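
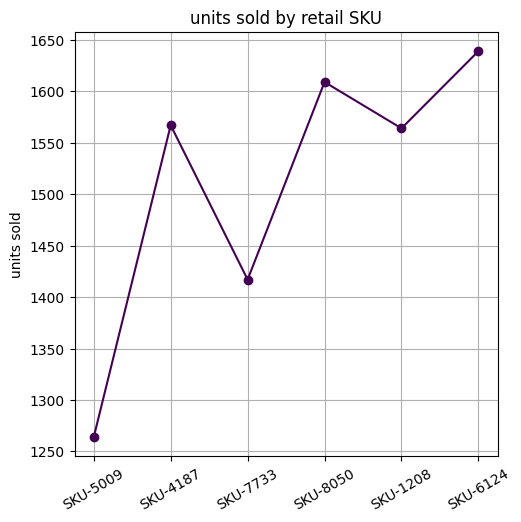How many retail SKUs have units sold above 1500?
Above 1500: SKU-4187, SKU-8050, SKU-1208, SKU-6124.

4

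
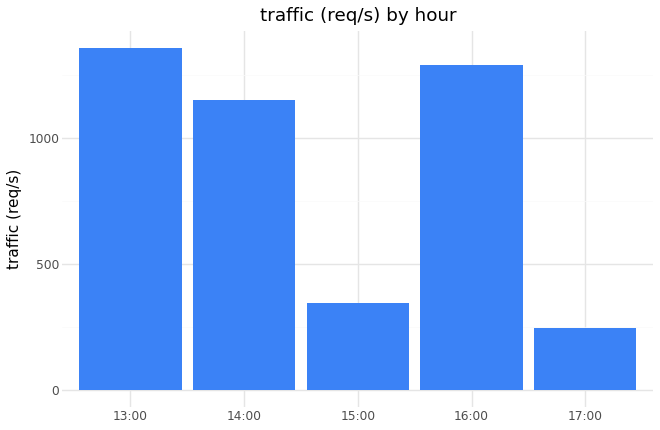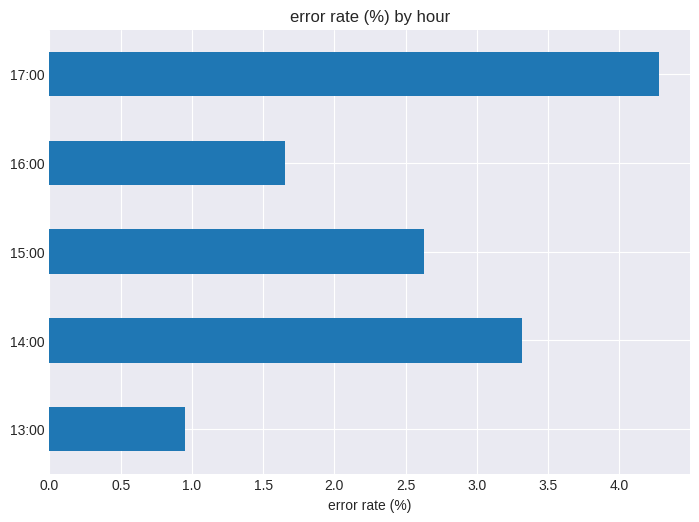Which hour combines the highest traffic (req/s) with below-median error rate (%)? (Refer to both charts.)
Chart 2 median error rate (%) ≈ 2.5; below-median hours: 13:00, 16:00. Among those, 13:00 has the highest traffic (req/s) (≈ 1400).

13:00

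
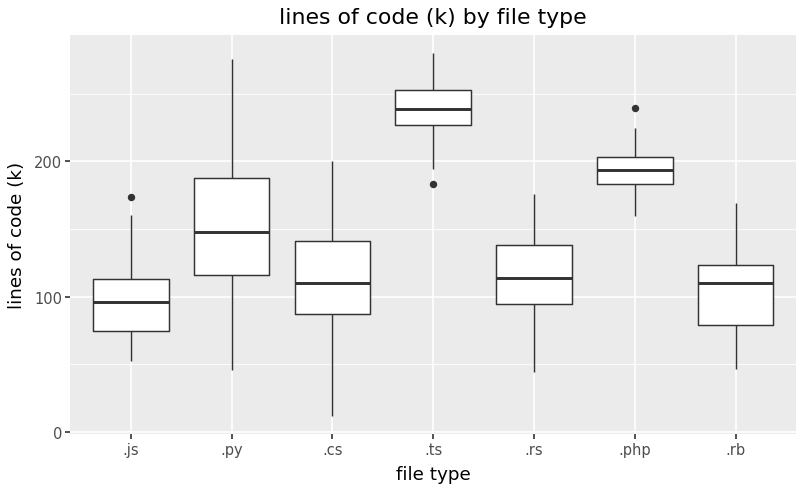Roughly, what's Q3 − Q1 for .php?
Q3 ≈ 200, Q1 ≈ 180; IQR ≈ 20.

≈ 20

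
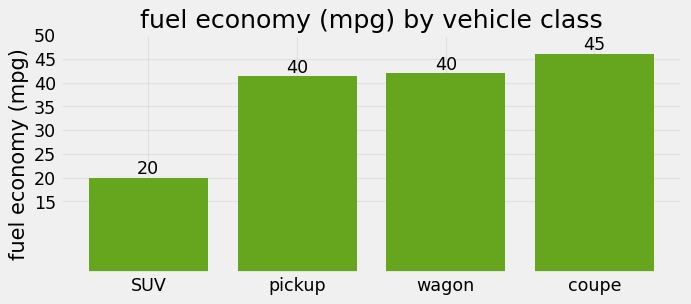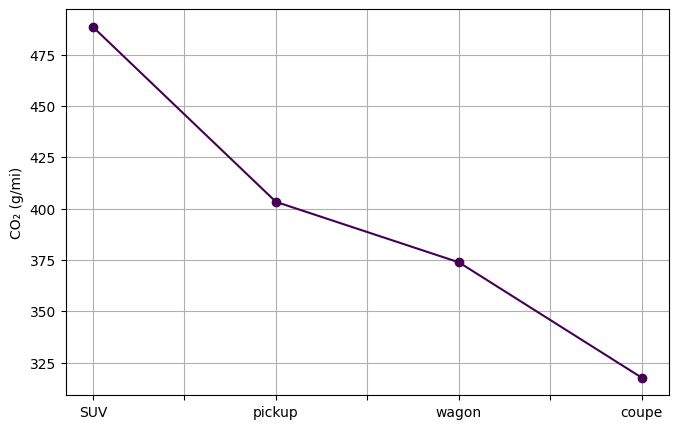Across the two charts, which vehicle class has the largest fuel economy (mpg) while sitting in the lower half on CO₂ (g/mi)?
coupe

Chart 2 median CO₂ (g/mi) ≈ 400; below-median vehicle classes: wagon, coupe. Among those, coupe has the highest fuel economy (mpg) (≈ 45).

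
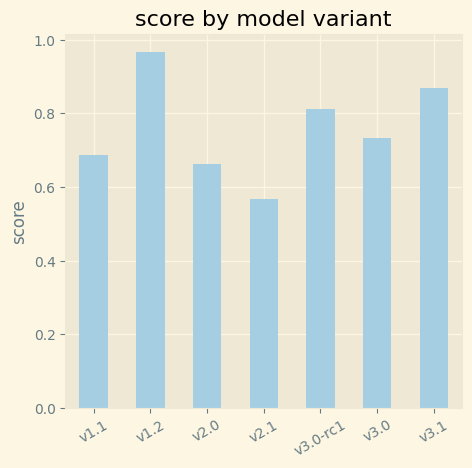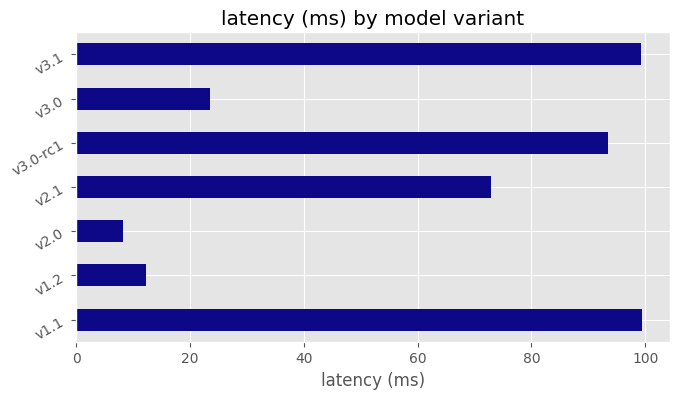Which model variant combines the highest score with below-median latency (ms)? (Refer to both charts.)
v1.2

Chart 2 median latency (ms) ≈ 70; below-median model variants: v1.2, v2.0, v3.0. Among those, v1.2 has the highest score (≈ 1).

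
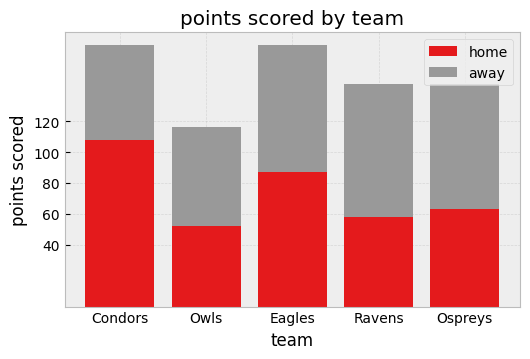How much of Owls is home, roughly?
home top ≈ 60, bottom ≈ 0; segment ≈ 60.

≈ 60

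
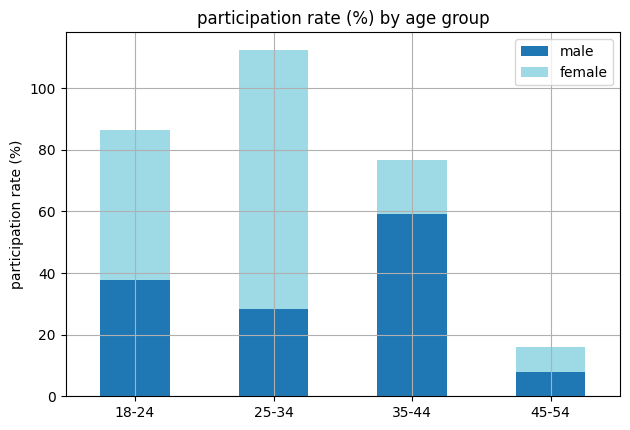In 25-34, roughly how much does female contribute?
≈ 80

female top ≈ 110, bottom ≈ 30; segment ≈ 80.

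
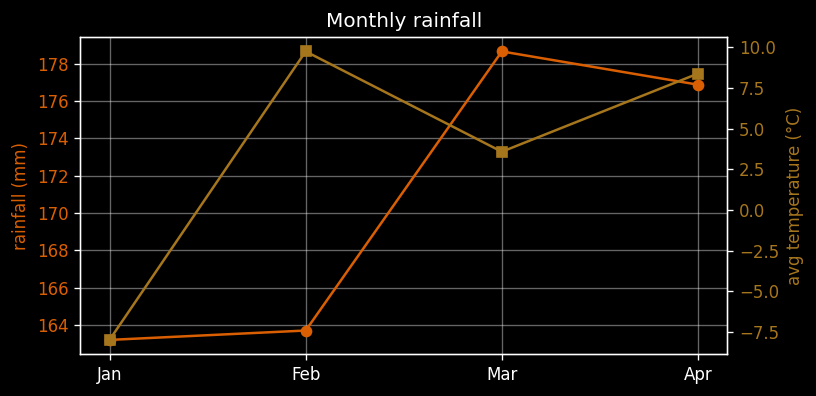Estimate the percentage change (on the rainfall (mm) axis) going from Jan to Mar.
≈ +8.5%

Jan ≈ 164, Mar ≈ 178; (178 − 164) / 164 ≈ +8.5%.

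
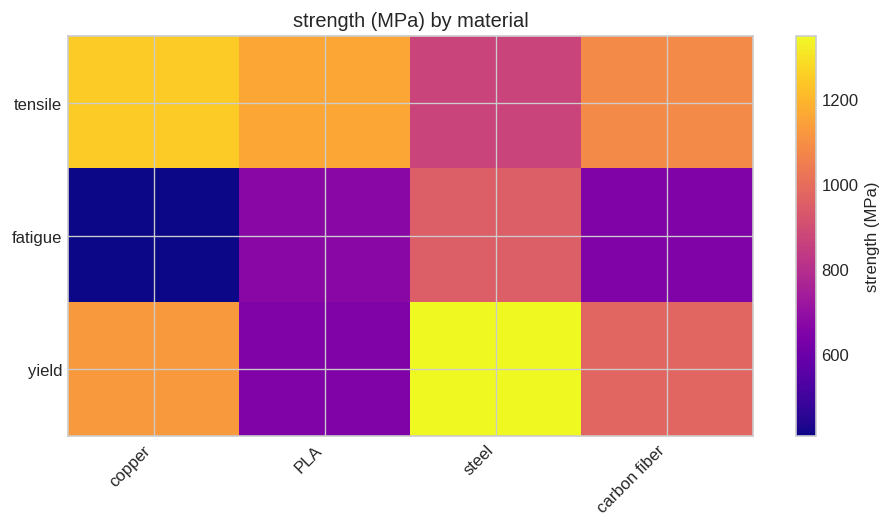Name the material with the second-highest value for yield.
copper

Top 3 for yield: steel ≈ 1300, copper ≈ 1100, carbon fiber ≈ 1000.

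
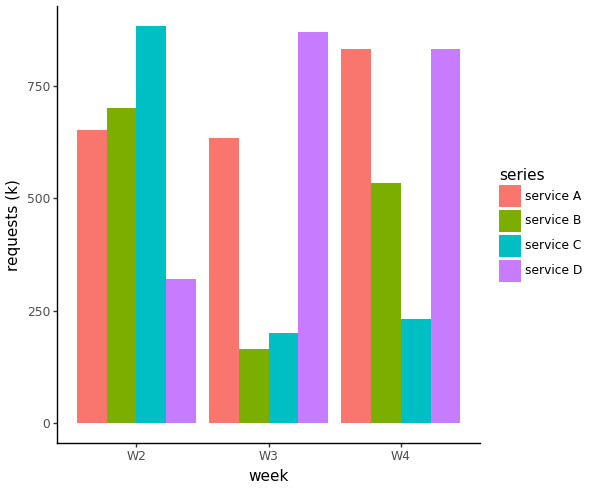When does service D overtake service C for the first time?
W3

W2: service D ≈ 300 vs service C ≈ 900 (not yet); W3: service D ≈ 900 vs service C ≈ 200 (first crossover).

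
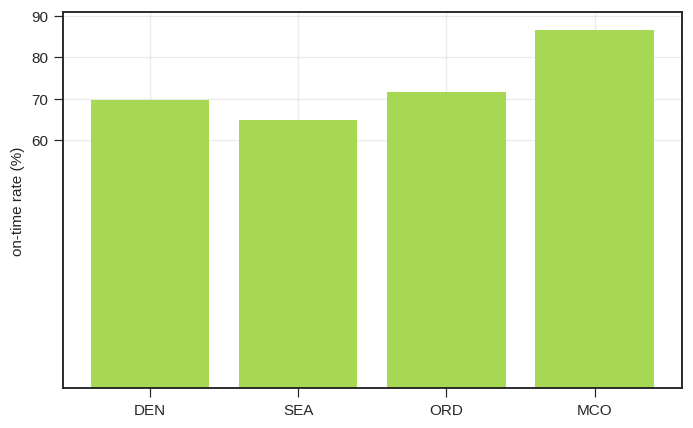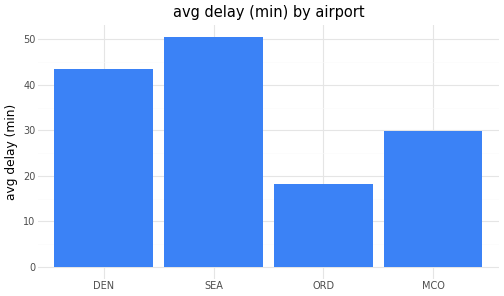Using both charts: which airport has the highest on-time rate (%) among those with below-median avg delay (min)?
Chart 2 median avg delay (min) ≈ 35; below-median airports: ORD, MCO. Among those, MCO has the highest on-time rate (%) (≈ 90).

MCO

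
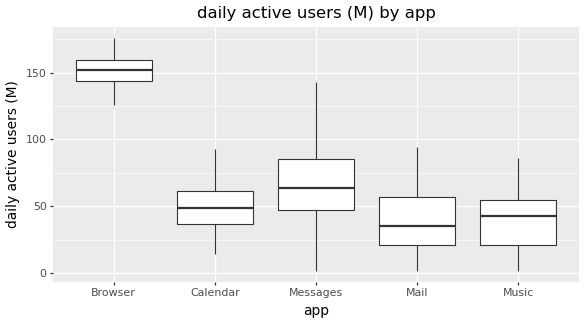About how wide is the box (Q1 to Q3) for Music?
≈ 30

Q3 ≈ 50, Q1 ≈ 20; IQR ≈ 30.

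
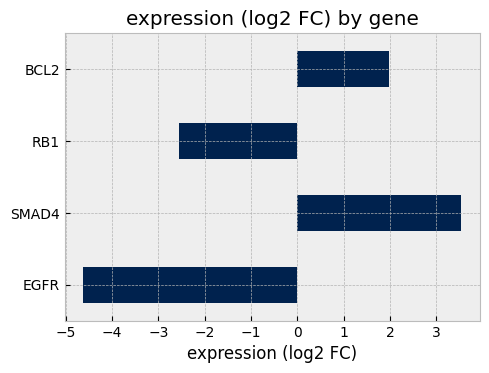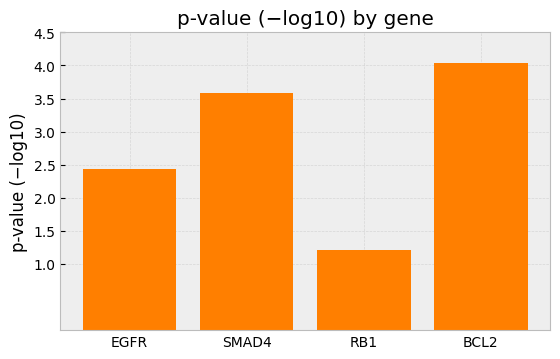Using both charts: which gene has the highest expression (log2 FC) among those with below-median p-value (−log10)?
RB1

Chart 2 median p-value (−log10) ≈ 3; below-median genes: EGFR, RB1. Among those, RB1 has the highest expression (log2 FC) (≈ -2.5).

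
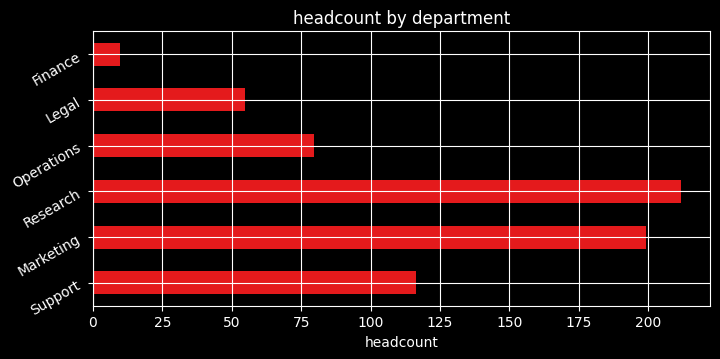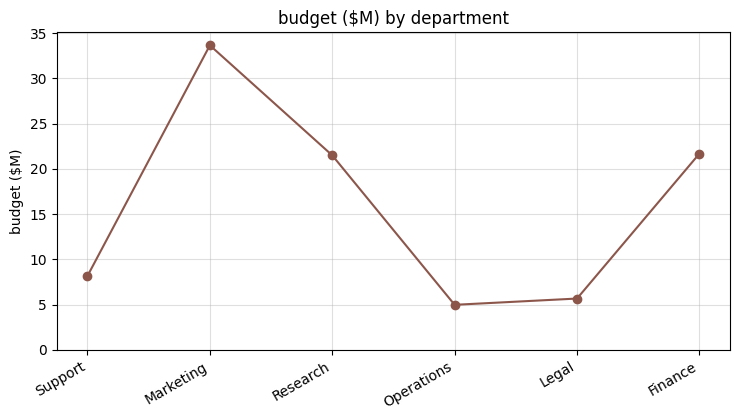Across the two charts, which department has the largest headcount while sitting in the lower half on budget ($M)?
Support

Chart 2 median budget ($M) ≈ 15; below-median departments: Support, Operations, Legal. Among those, Support has the highest headcount (≈ 120).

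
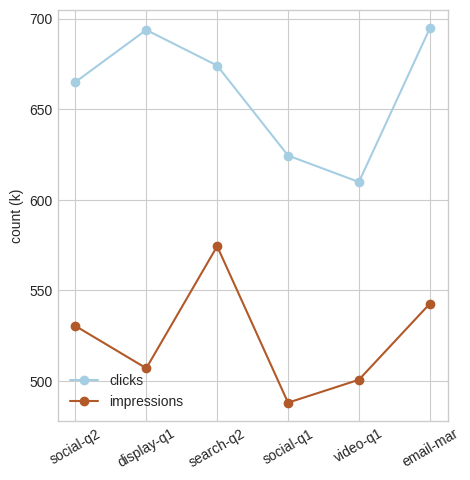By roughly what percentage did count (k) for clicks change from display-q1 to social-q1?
≈ -11.4%

display-q1 ≈ 700, social-q1 ≈ 620; (620 − 700) / 700 ≈ -11.4%.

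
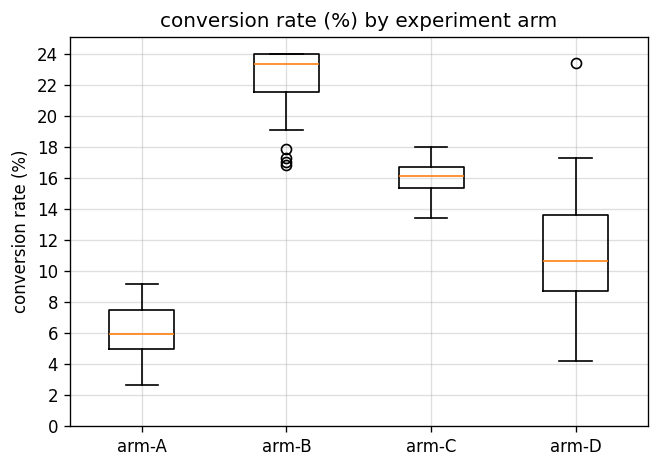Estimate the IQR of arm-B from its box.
≈ 2

Q3 ≈ 24, Q1 ≈ 22; IQR ≈ 2.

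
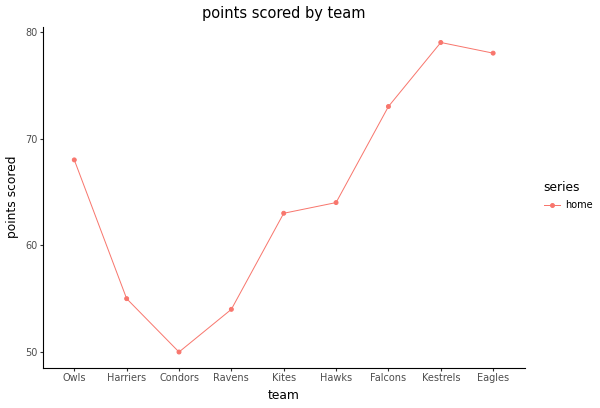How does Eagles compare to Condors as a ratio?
≈ 1.6×

Eagles ≈ 80, Condors ≈ 50; 80/50 ≈ 1.6.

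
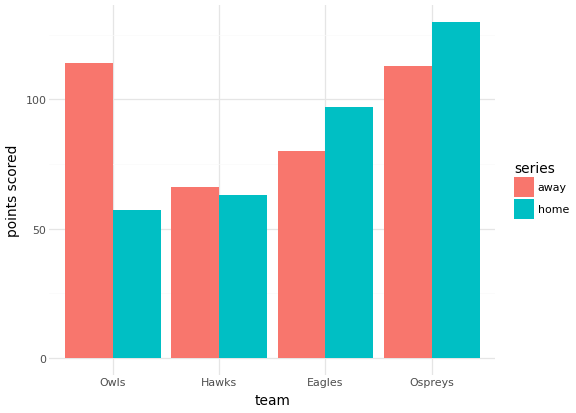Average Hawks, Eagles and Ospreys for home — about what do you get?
≈ 93

(60 + 100 + 120) / 3 ≈ 93.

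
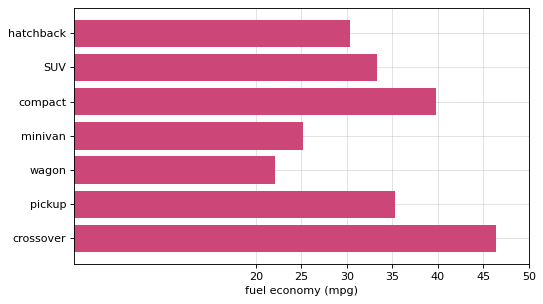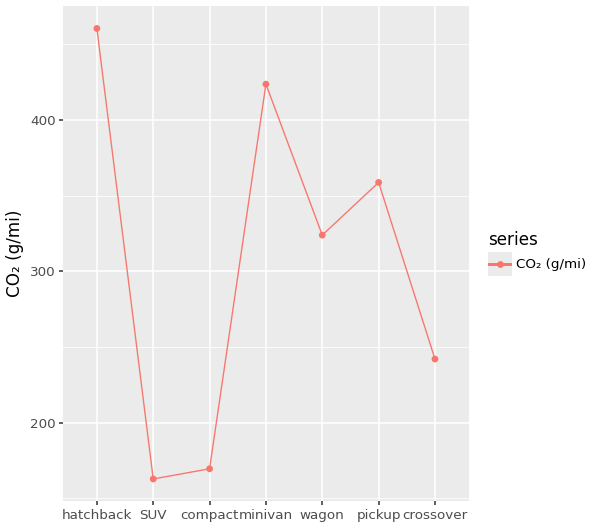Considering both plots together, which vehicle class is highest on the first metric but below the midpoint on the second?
crossover

Chart 2 median CO₂ (g/mi) ≈ 300; below-median vehicle classes: SUV, compact, crossover. Among those, crossover has the highest fuel economy (mpg) (≈ 45).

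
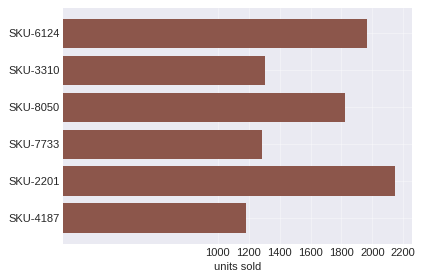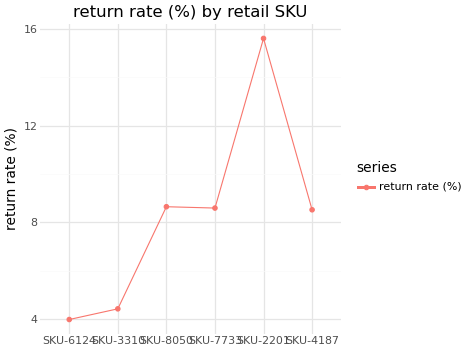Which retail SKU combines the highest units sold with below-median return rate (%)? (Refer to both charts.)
SKU-6124

Chart 2 median return rate (%) ≈ 8; below-median retail SKUs: SKU-6124, SKU-3310, SKU-4187. Among those, SKU-6124 has the highest units sold (≈ 2000).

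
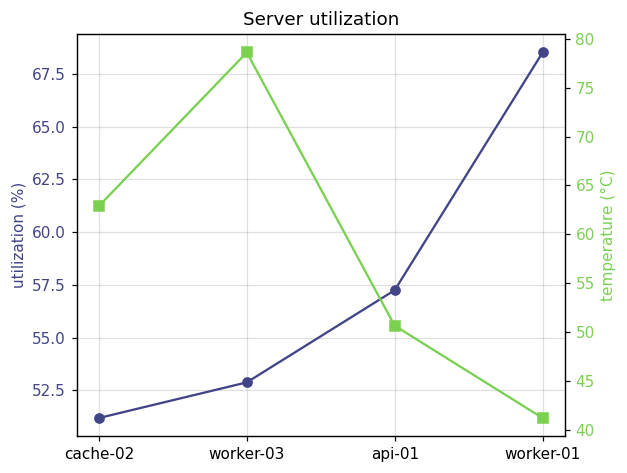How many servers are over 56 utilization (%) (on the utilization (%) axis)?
2

Above 56: api-01, worker-01.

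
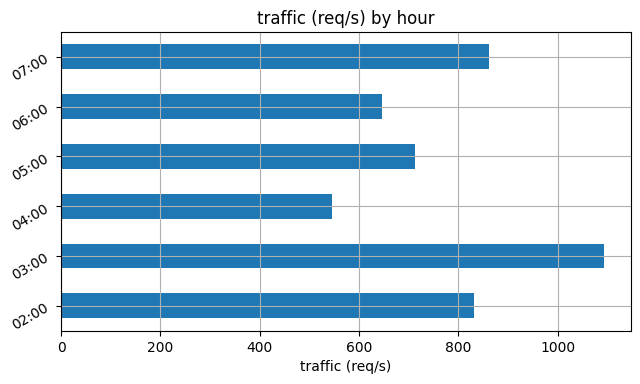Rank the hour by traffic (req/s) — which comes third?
02:00

Top 4: 03:00 ≈ 1100, 07:00 ≈ 900, 02:00 ≈ 800, 05:00 ≈ 700.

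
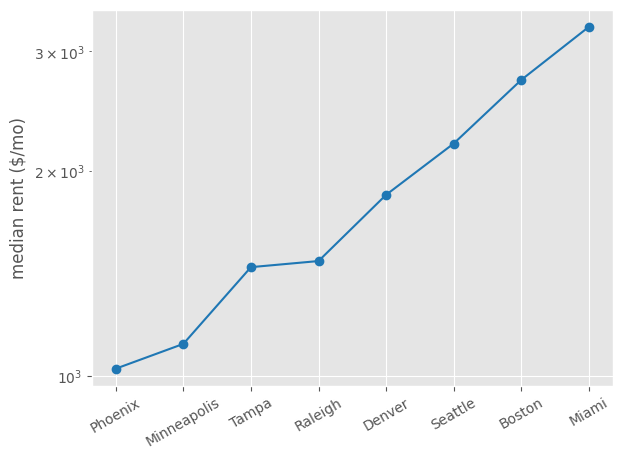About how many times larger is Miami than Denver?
Miami ≈ 3200, Denver ≈ 1800; 3200/1800 ≈ 1.78.

≈ 1.78×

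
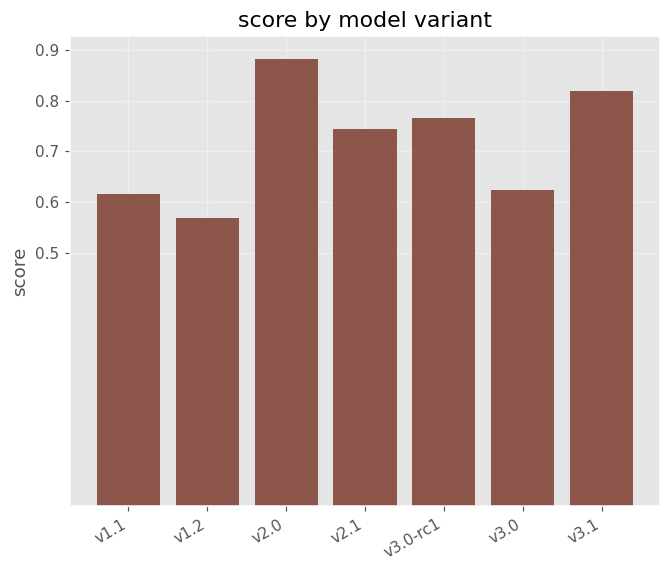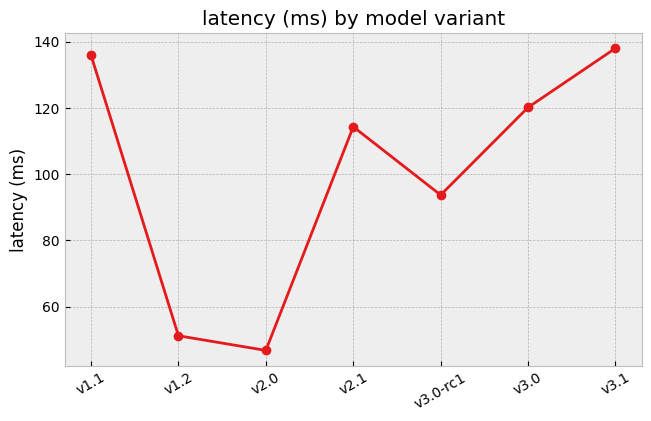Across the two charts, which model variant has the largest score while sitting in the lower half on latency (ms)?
Chart 2 median latency (ms) ≈ 120; below-median model variants: v1.2, v2.0, v3.0-rc1. Among those, v2.0 has the highest score (≈ 0.9).

v2.0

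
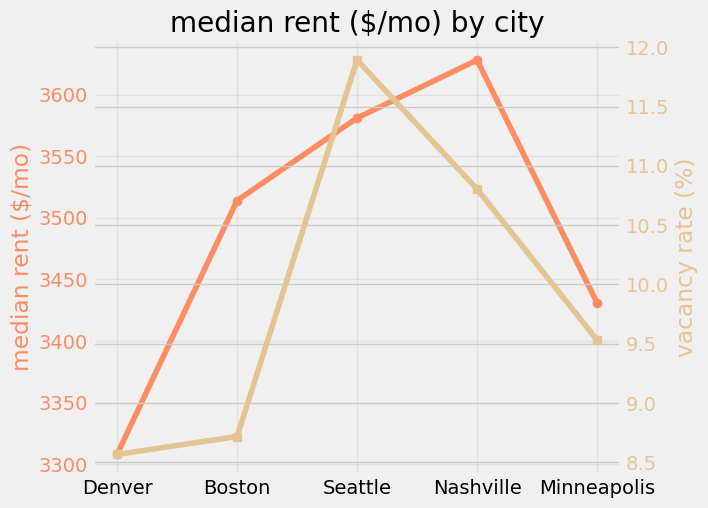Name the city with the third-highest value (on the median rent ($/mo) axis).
Boston

Top 4 (on the median rent ($/mo) axis): Nashville ≈ 3650, Seattle ≈ 3600, Boston ≈ 3500, Minneapolis ≈ 3450.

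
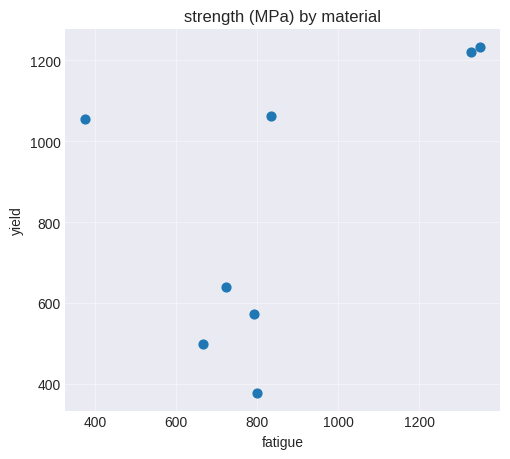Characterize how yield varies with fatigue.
positive, moderate

Points are positively correlated; moderate (|r| ≈ 0.5).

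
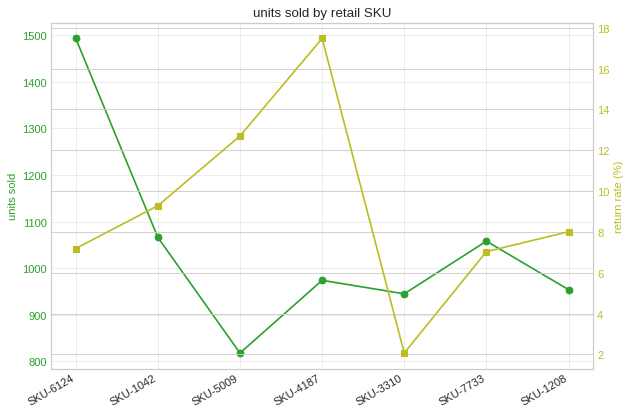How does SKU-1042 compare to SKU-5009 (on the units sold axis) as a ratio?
SKU-1042 ≈ 1100, SKU-5009 ≈ 800; 1100/800 ≈ 1.38.

≈ 1.38×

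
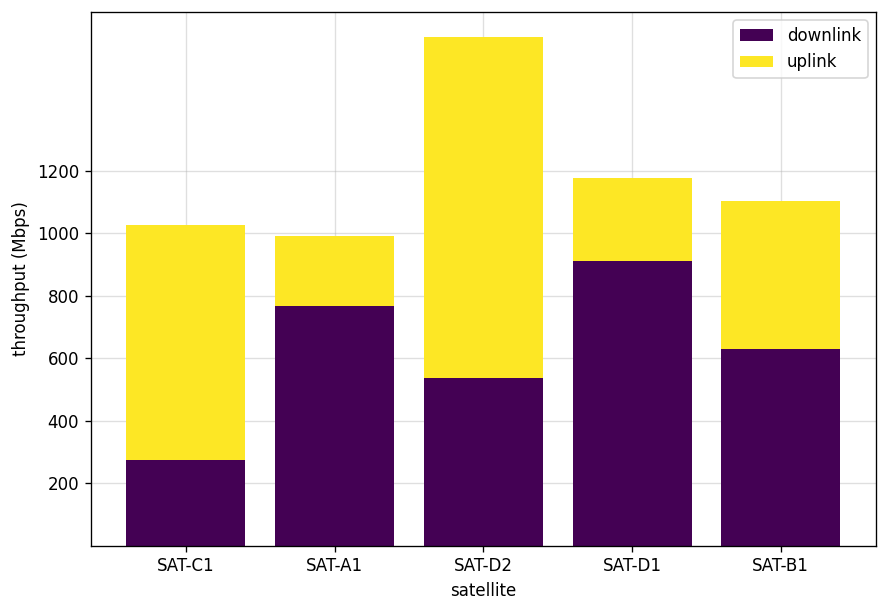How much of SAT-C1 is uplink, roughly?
uplink top ≈ 1000, bottom ≈ 200; segment ≈ 800.

≈ 800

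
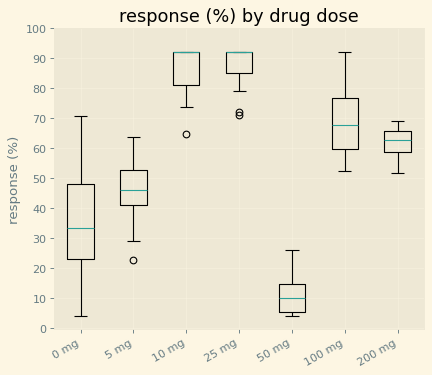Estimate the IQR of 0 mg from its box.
≈ 30

Q3 ≈ 50, Q1 ≈ 20; IQR ≈ 30.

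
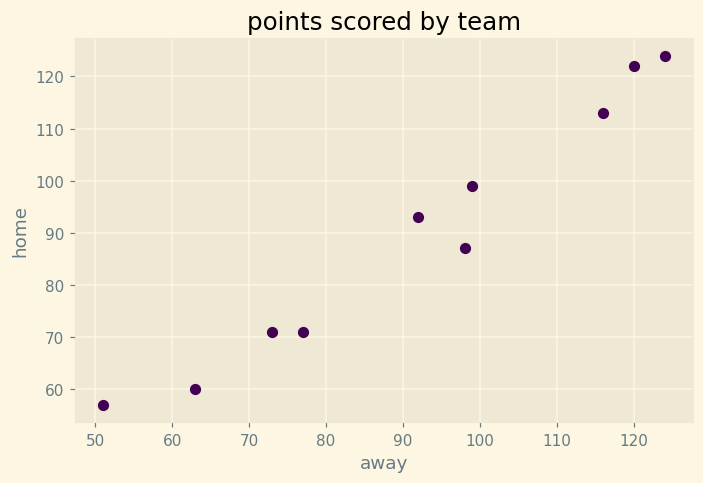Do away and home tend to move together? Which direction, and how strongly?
positive, strong

Points are positively correlated; strong (|r| ≈ 1.0).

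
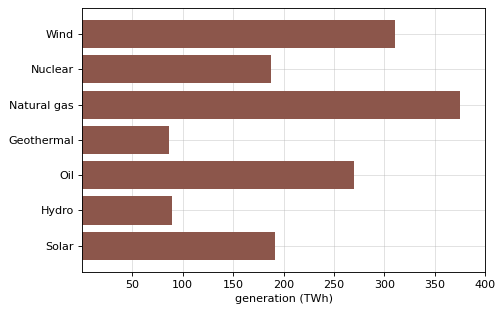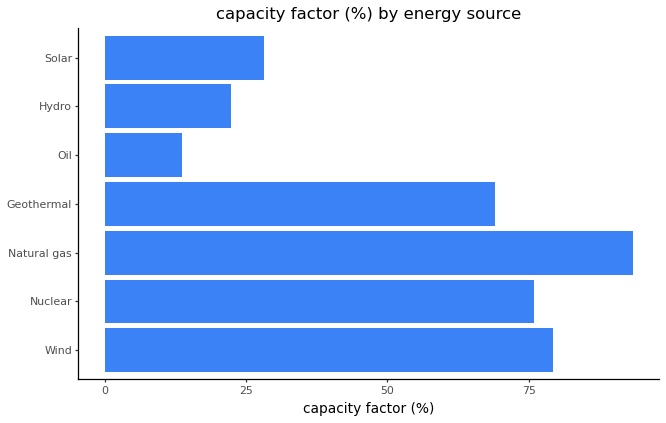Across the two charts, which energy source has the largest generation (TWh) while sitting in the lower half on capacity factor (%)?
Oil

Chart 2 median capacity factor (%) ≈ 70; below-median energy sources: Oil, Hydro, Solar. Among those, Oil has the highest generation (TWh) (≈ 250).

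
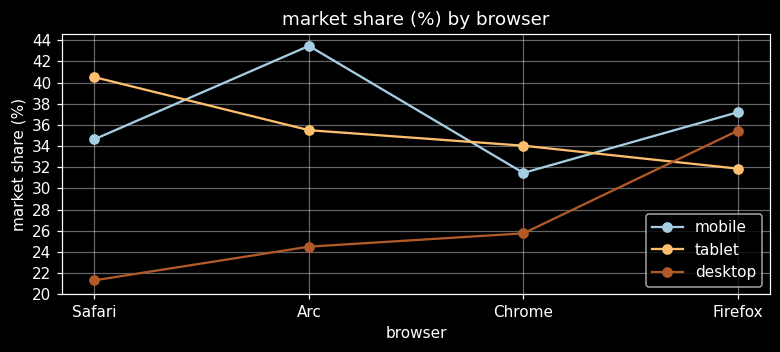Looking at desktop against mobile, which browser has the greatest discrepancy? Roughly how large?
Arc, ≈ 20 %

Arc: desktop ≈ 24, mobile ≈ 44 → gap ≈ 20. Next-largest (Safari) is only ≈ 12.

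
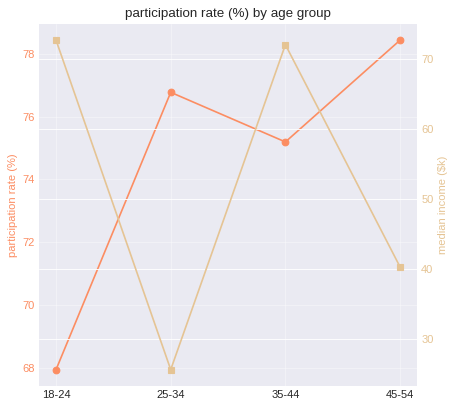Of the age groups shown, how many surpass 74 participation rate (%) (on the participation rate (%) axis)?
3

Above 74: 25-34, 35-44, 45-54.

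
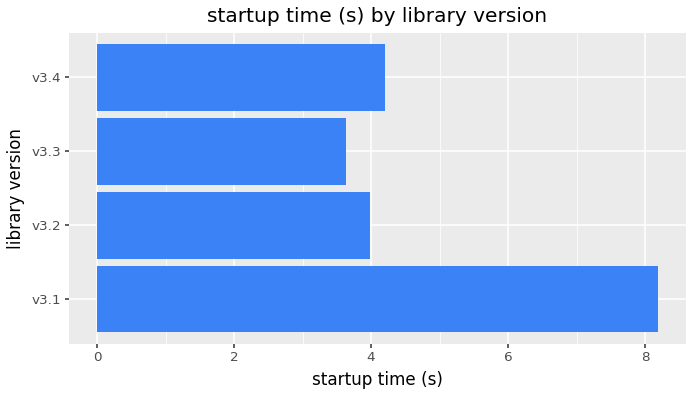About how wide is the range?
≈ 4

Max v3.1 ≈ 8, min v3.3 ≈ 4; range ≈ 4.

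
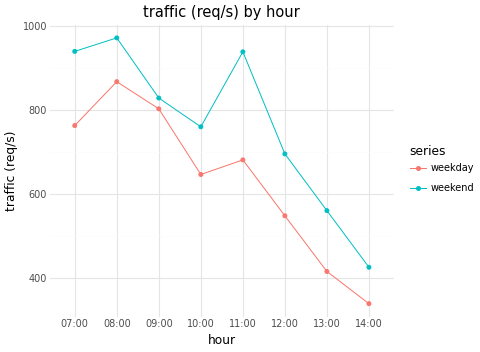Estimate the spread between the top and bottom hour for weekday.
Max 08:00 ≈ 900, min 14:00 ≈ 300; range ≈ 600.

≈ 600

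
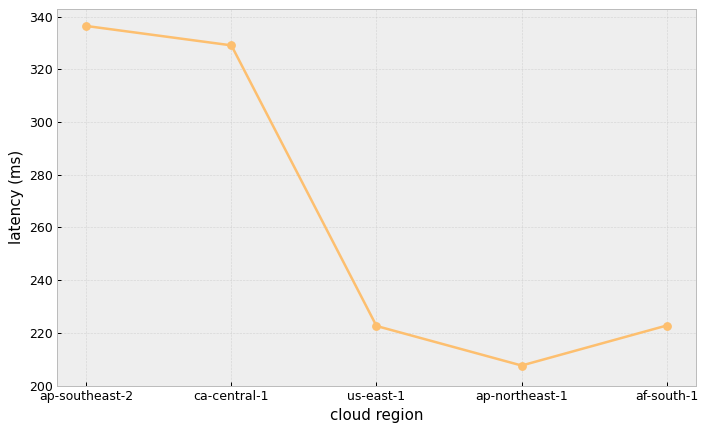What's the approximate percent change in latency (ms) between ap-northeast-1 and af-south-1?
ap-northeast-1 ≈ 200, af-south-1 ≈ 220; (220 − 200) / 200 ≈ +10%.

≈ +10%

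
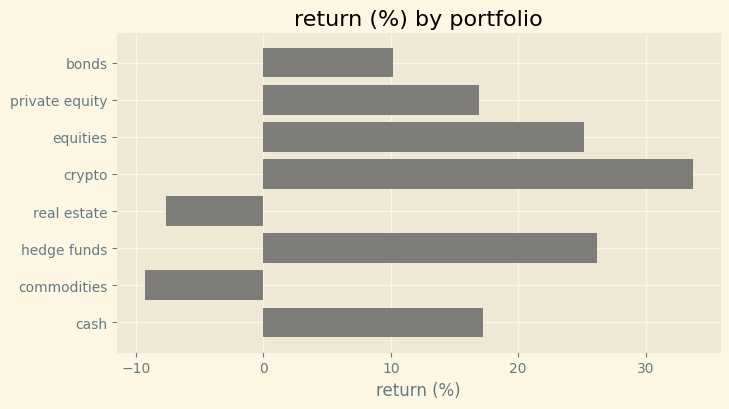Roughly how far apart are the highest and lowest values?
Max crypto ≈ 35, min commodities ≈ -10; range ≈ 45.

≈ 45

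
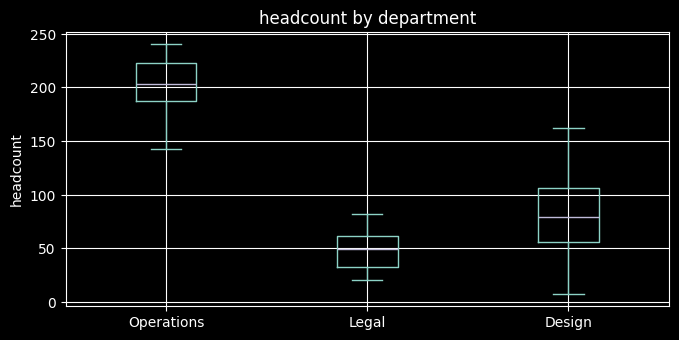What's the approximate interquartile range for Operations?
Q3 ≈ 220, Q1 ≈ 180; IQR ≈ 40.

≈ 40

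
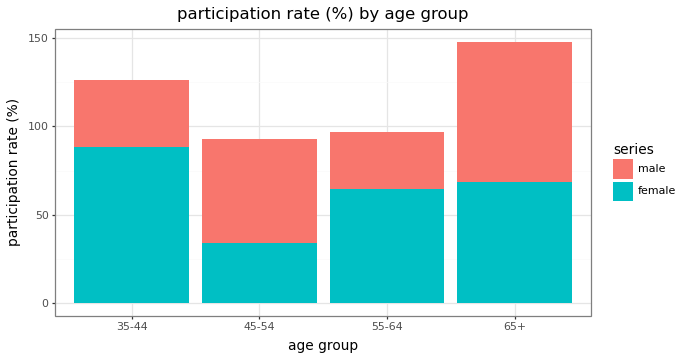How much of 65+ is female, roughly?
≈ 60

female top ≈ 60, bottom ≈ 0; segment ≈ 60.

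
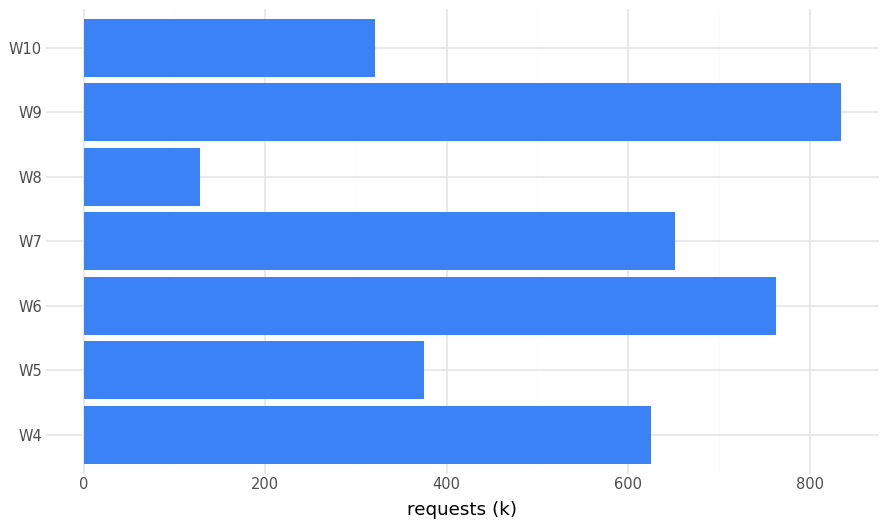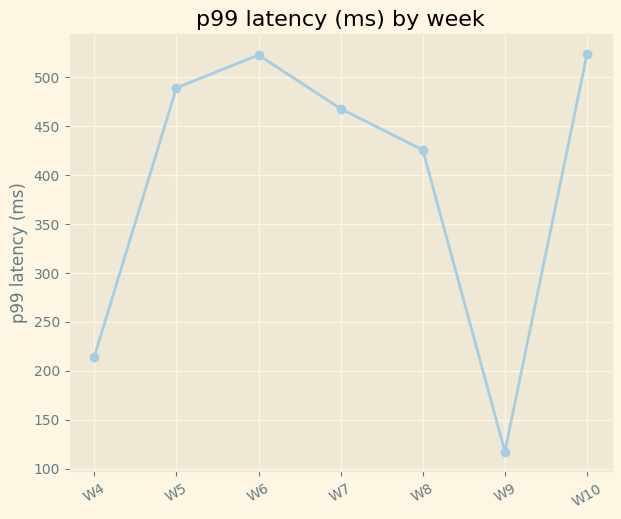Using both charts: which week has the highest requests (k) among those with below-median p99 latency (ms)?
Chart 2 median p99 latency (ms) ≈ 450; below-median weeks: W4, W8, W9. Among those, W9 has the highest requests (k) (≈ 800).

W9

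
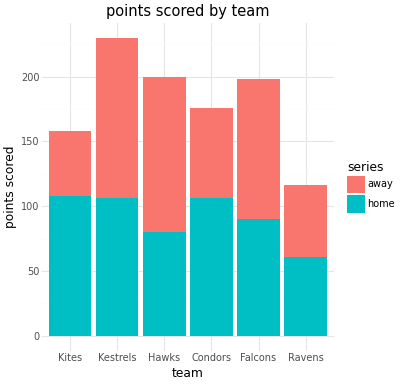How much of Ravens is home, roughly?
≈ 60

home top ≈ 60, bottom ≈ 0; segment ≈ 60.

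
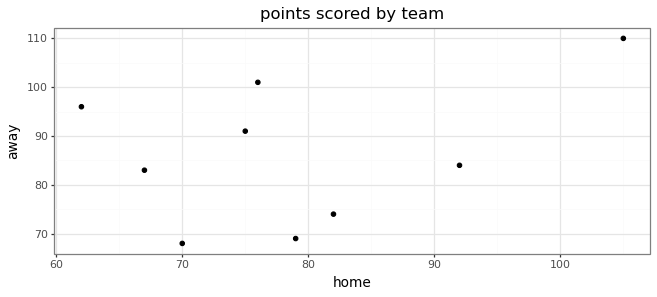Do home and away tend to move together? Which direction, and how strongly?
positive, weak

Points are positively correlated; weak (|r| ≈ 0.3).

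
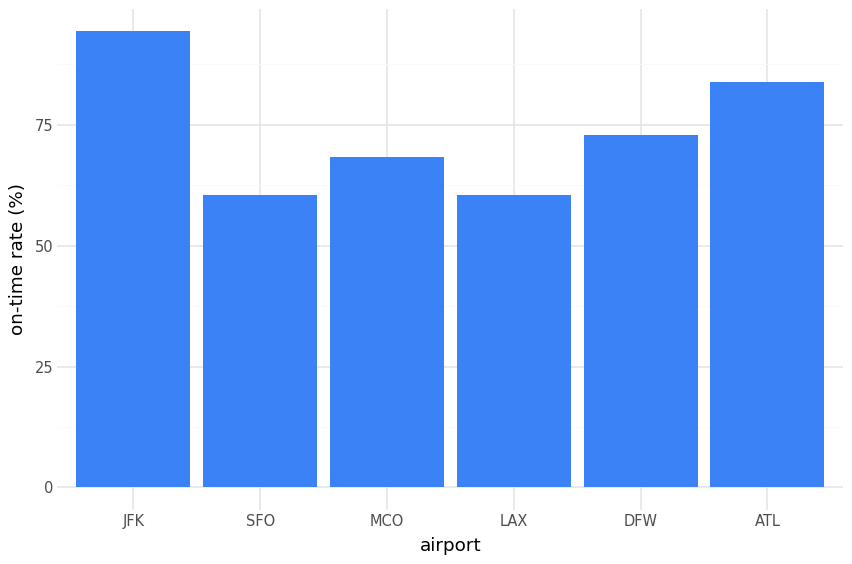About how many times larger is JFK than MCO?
≈ 1.29×

JFK ≈ 90, MCO ≈ 70; 90/70 ≈ 1.29.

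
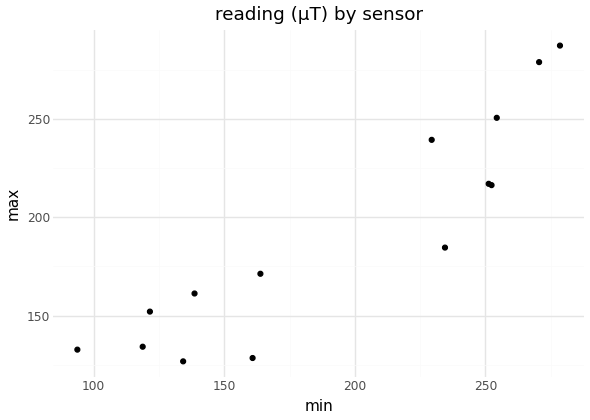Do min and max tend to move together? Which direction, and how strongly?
positive, strong

Points are positively correlated; strong (|r| ≈ 0.9).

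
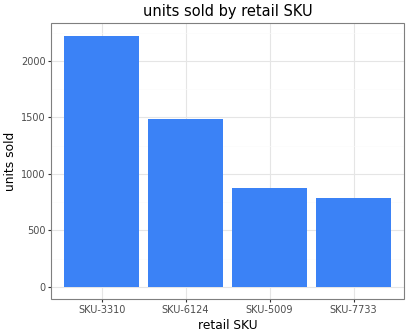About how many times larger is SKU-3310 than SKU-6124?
≈ 1.57×

SKU-3310 ≈ 2200, SKU-6124 ≈ 1400; 2200/1400 ≈ 1.57.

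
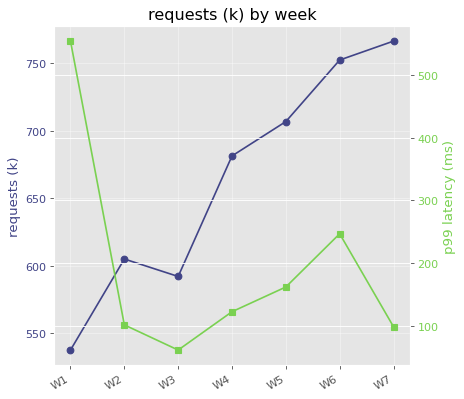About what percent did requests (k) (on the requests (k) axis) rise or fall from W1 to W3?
W1 ≈ 540, W3 ≈ 600; (600 − 540) / 540 ≈ +11.1%.

≈ +11.1%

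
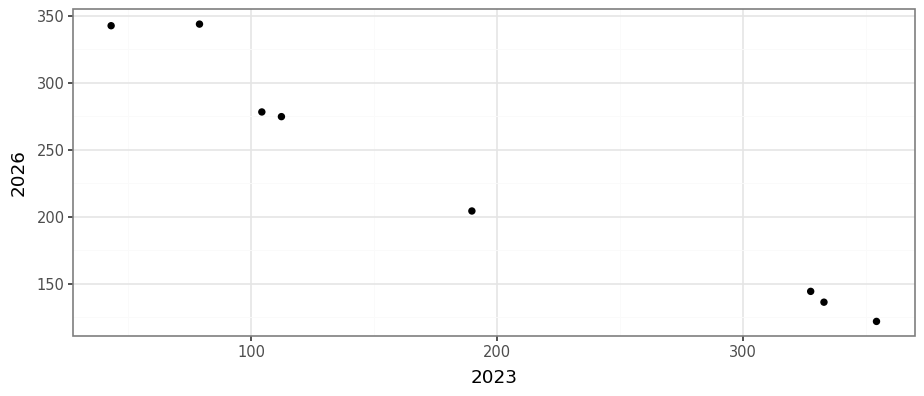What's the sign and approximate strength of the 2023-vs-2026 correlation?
Points are negatively correlated; strong (|r| ≈ 1.0).

negative, strong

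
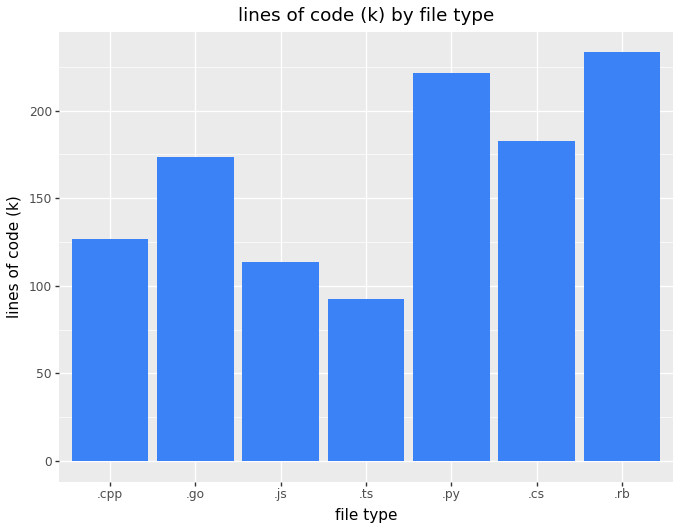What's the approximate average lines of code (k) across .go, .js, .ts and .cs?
(180 + 120 + 100 + 180) / 4 ≈ 145.

≈ 145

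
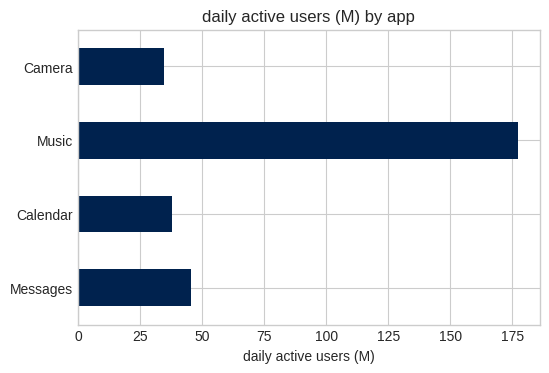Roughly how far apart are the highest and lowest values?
≈ 140

Max Music ≈ 180, min Camera ≈ 40; range ≈ 140.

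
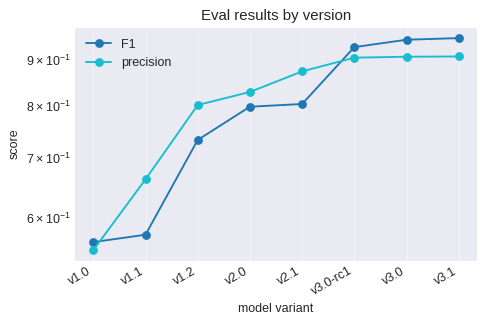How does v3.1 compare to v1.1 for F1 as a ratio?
v3.1 ≈ 0.95, v1.1 ≈ 0.55; 0.95/0.55 ≈ 1.73.

≈ 1.73×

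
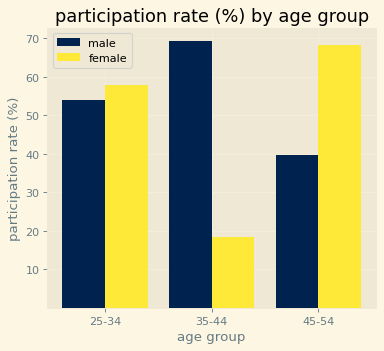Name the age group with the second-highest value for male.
Top 3 for male: 35-44 ≈ 70, 25-34 ≈ 50, 45-54 ≈ 40.

25-34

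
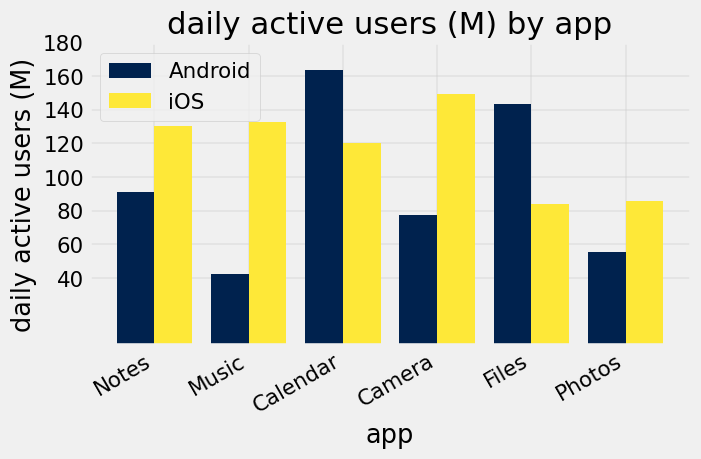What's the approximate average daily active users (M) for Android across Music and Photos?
(40 + 60) / 2 ≈ 50.

≈ 50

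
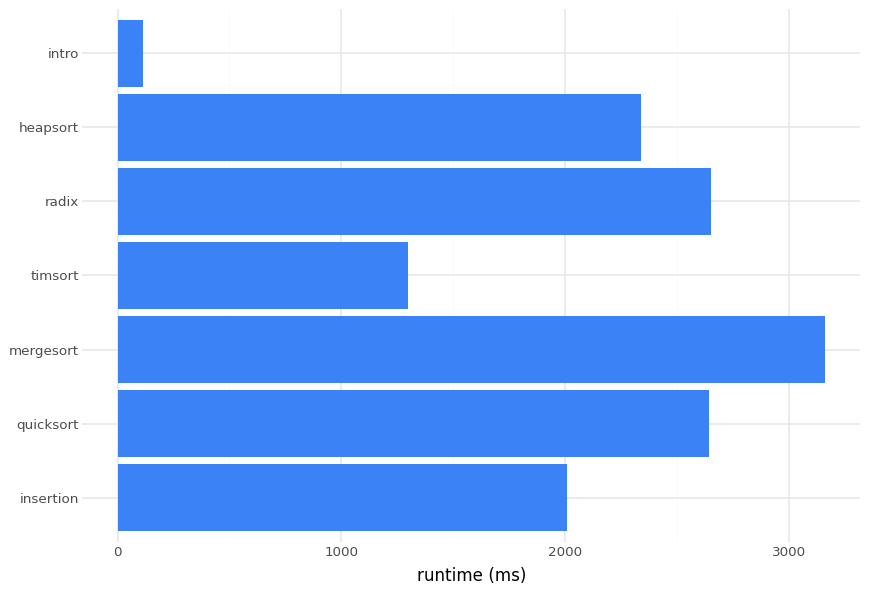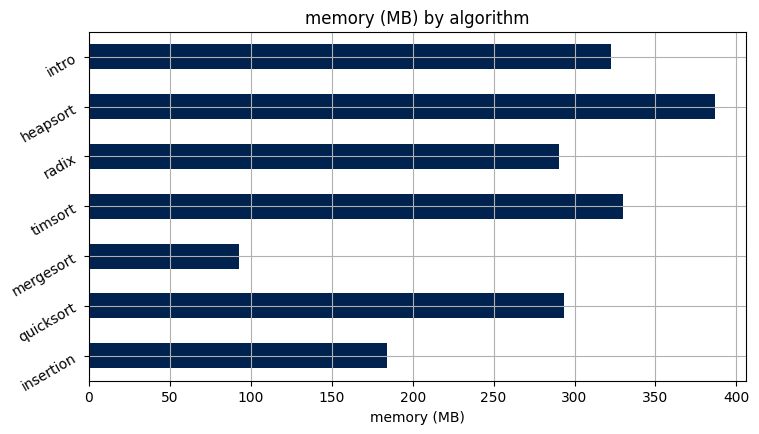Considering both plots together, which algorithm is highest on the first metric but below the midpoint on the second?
mergesort

Chart 2 median memory (MB) ≈ 300; below-median algorithms: insertion, mergesort, radix. Among those, mergesort has the highest runtime (ms) (≈ 3000).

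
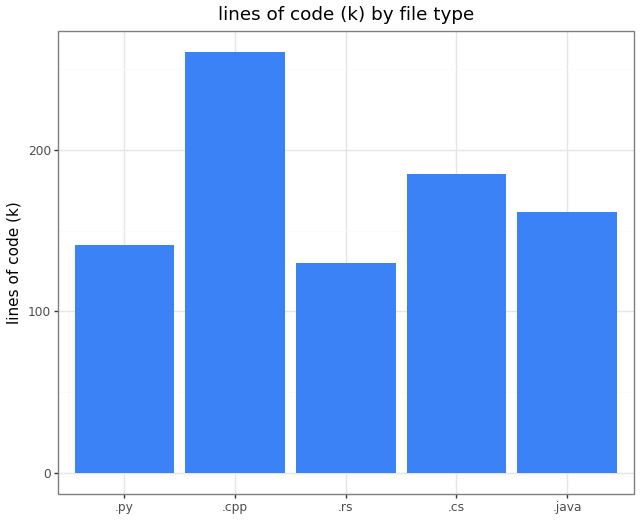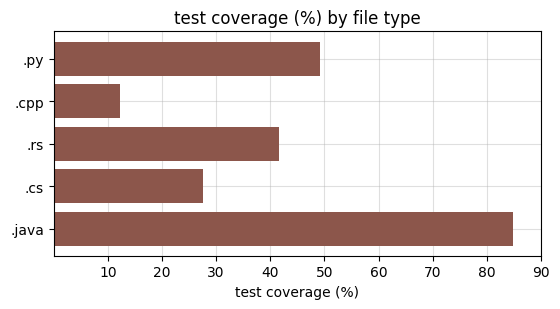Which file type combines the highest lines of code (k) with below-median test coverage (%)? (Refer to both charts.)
.cpp

Chart 2 median test coverage (%) ≈ 40; below-median file types: .cpp, .cs. Among those, .cpp has the highest lines of code (k) (≈ 250).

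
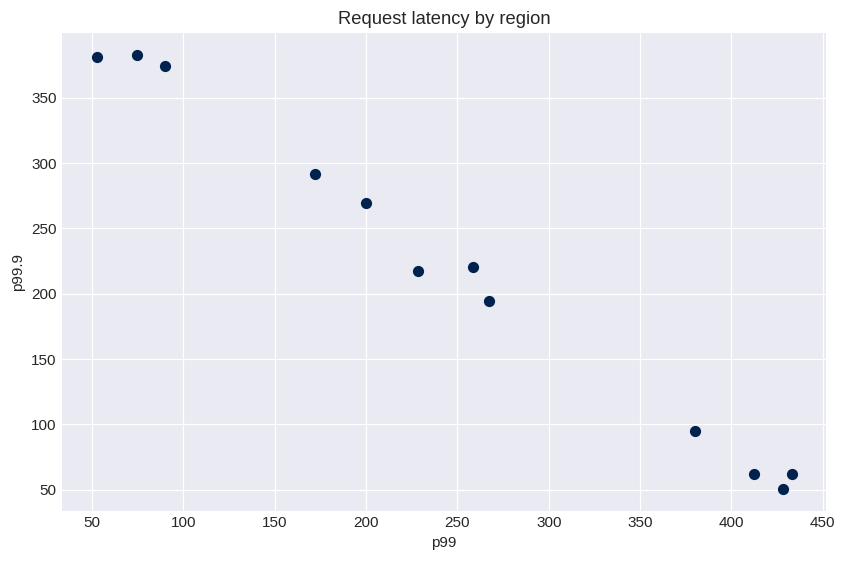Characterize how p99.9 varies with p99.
Points are negatively correlated; strong (|r| ≈ 1.0).

negative, strong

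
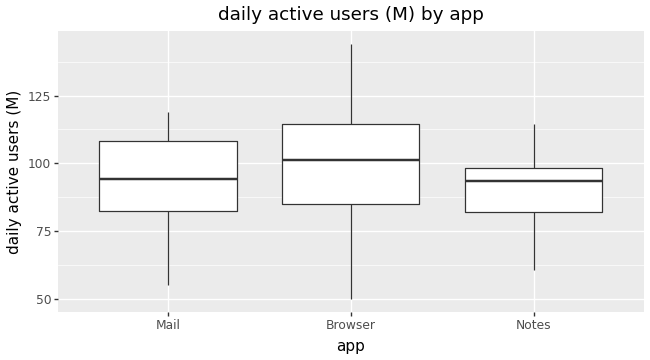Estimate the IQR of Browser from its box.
Q3 ≈ 114, Q1 ≈ 86; IQR ≈ 28.

≈ 28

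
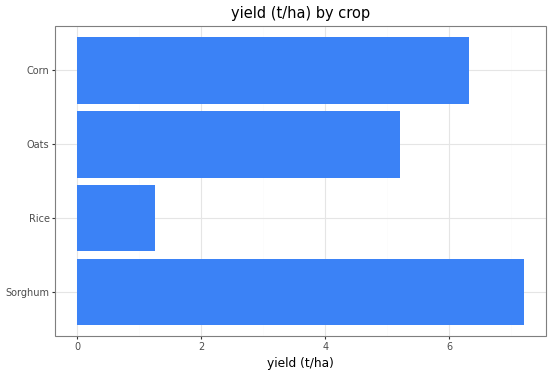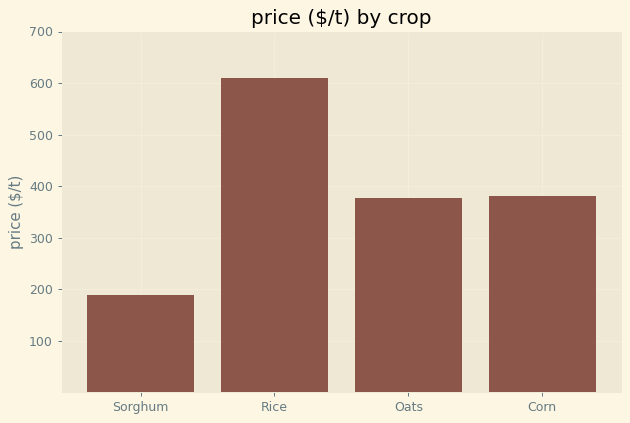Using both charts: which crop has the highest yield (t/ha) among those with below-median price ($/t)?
Chart 2 median price ($/t) ≈ 400; below-median crops: Sorghum, Oats. Among those, Sorghum has the highest yield (t/ha) (≈ 7).

Sorghum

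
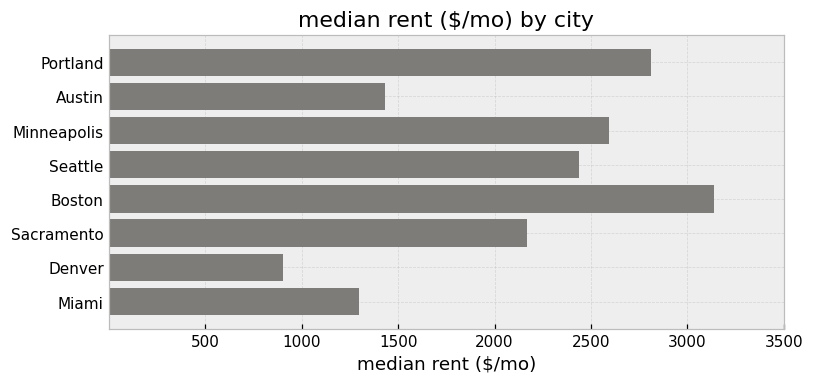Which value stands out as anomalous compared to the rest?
Denver

Denver ≈ 1000; the rest sit between ≈ 1500 and ≈ 3000.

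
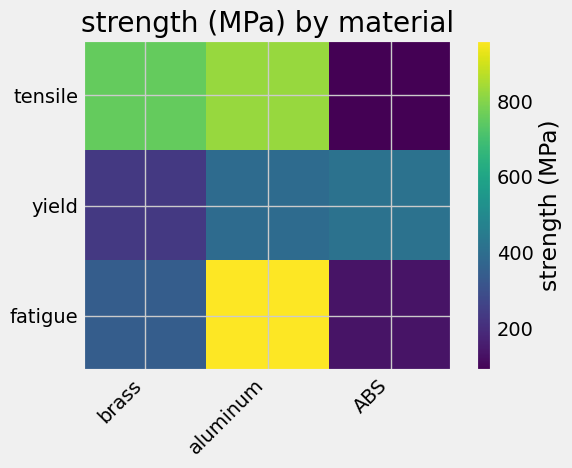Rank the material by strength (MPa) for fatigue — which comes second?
brass

Top 3 for fatigue: aluminum ≈ 1000, brass ≈ 300, ABS ≈ 100.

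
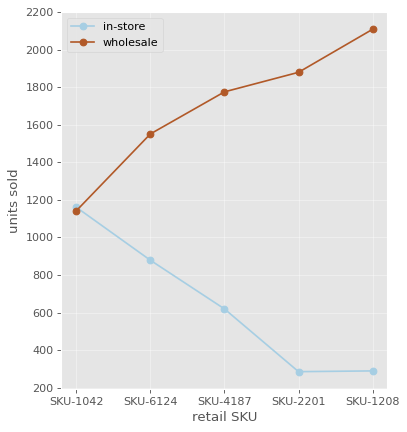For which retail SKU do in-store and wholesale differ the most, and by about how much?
SKU-1208, ≈ 2000

SKU-1208: in-store ≈ 200, wholesale ≈ 2200 → gap ≈ 2000. Next-largest (SKU-2201) is only ≈ 1600.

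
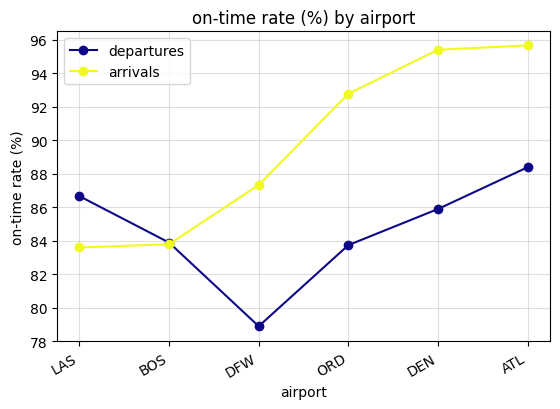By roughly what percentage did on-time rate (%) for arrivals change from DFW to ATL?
DFW ≈ 88, ATL ≈ 96; (96 − 88) / 88 ≈ +9.1%.

≈ +9.1%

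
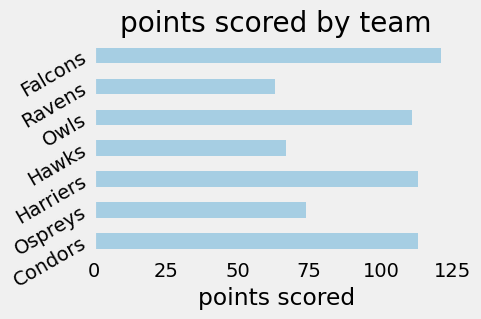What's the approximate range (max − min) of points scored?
≈ 60

Max Falcons ≈ 120, min Ravens ≈ 60; range ≈ 60.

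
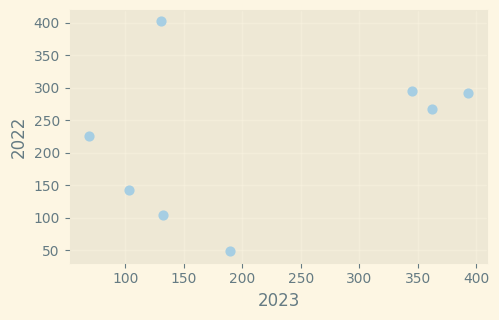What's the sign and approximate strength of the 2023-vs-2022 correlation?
Points are positively correlated; weak (|r| ≈ 0.3).

positive, weak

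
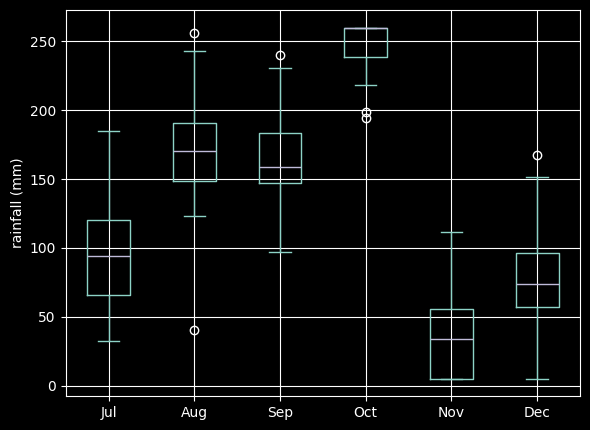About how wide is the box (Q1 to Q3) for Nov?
Q3 ≈ 60, Q1 ≈ 0; IQR ≈ 60.

≈ 60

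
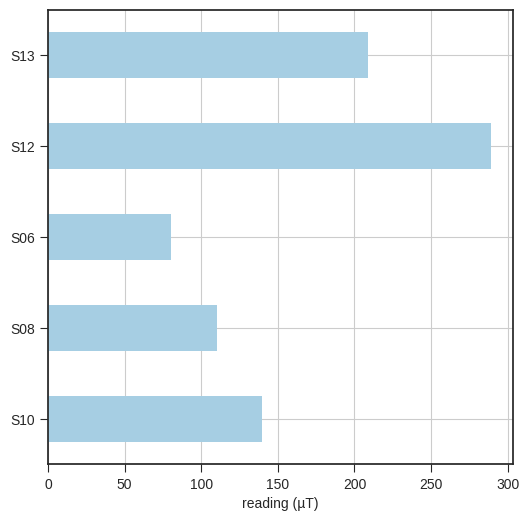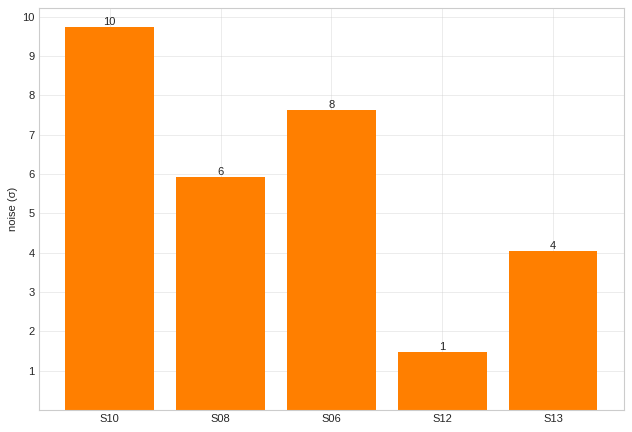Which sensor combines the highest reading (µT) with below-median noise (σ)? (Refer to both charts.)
S12

Chart 2 median noise (σ) ≈ 6; below-median sensors: S12, S13. Among those, S12 has the highest reading (µT) (≈ 300).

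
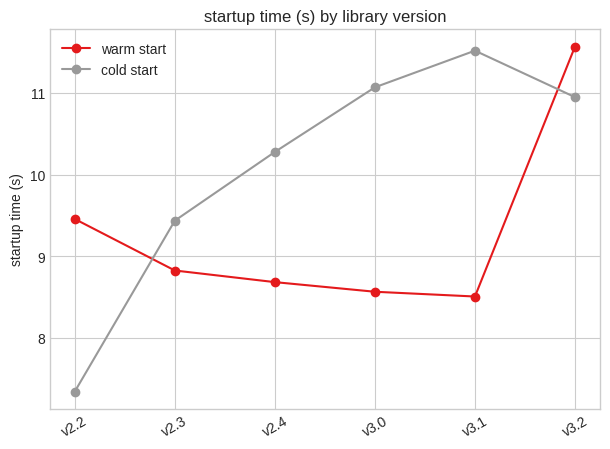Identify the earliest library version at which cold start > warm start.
v2.3

v2.2: cold start ≈ 7.5 vs warm start ≈ 9.5 (not yet); v2.3: cold start ≈ 9.5 vs warm start ≈ 9.0 (first crossover).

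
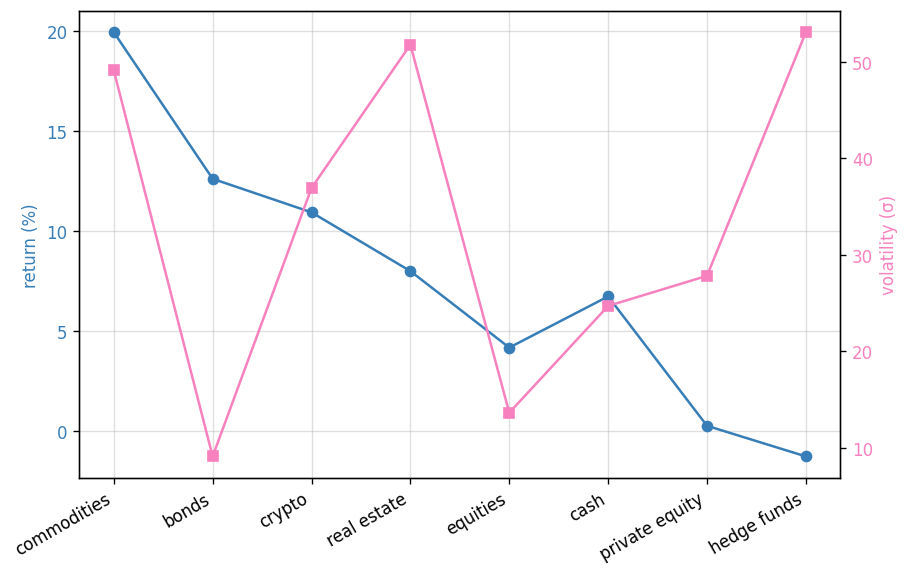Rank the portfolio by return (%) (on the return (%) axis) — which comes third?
crypto

Top 4 (on the return (%) axis): commodities ≈ 20, bonds ≈ 12, crypto ≈ 10, real estate ≈ 8.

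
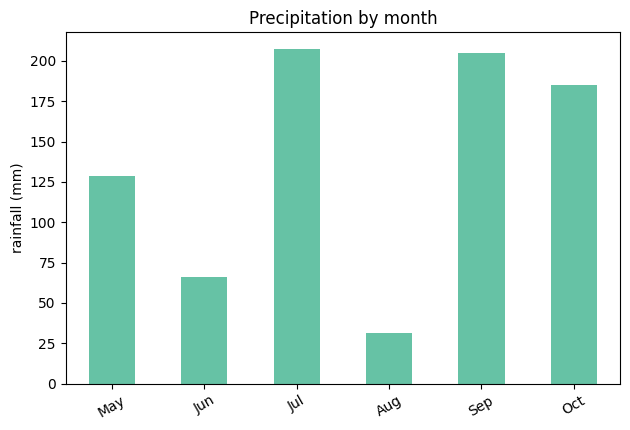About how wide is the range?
Max Jul ≈ 200, min Aug ≈ 40; range ≈ 160.

≈ 160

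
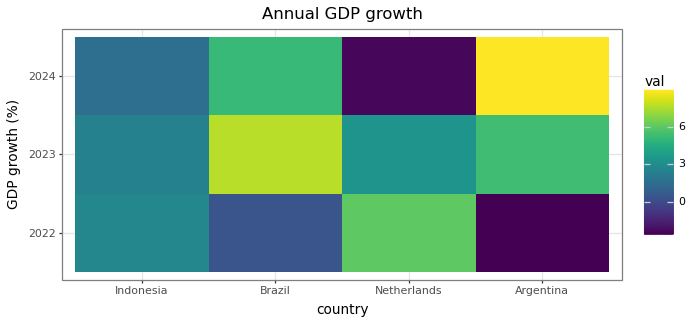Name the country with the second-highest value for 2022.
Indonesia

Top 3 for 2022: Netherlands ≈ 6, Indonesia ≈ 3, Brazil ≈ 0.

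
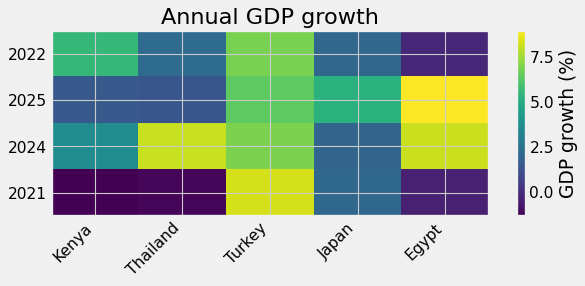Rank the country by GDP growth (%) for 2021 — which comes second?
Japan

Top 3 for 2021: Turkey ≈ 8, Japan ≈ 2, Egypt ≈ 0.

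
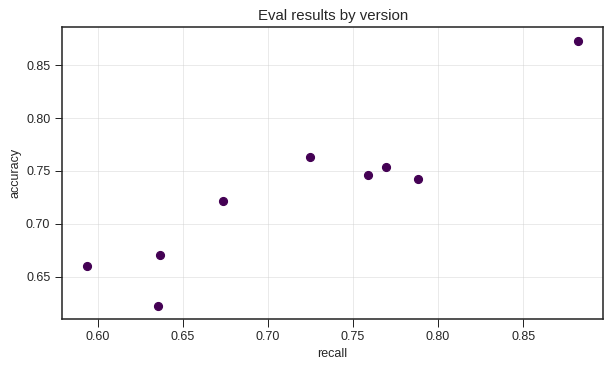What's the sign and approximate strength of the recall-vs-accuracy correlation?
positive, strong

Points are positively correlated; strong (|r| ≈ 0.9).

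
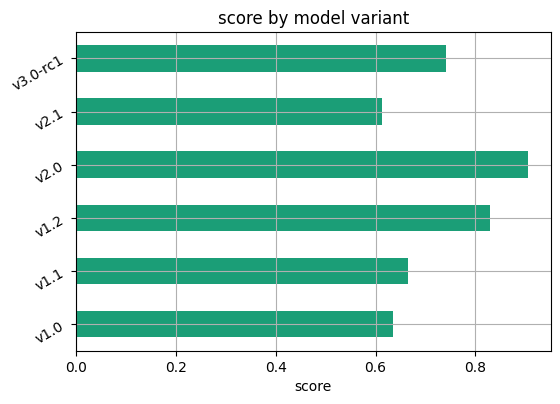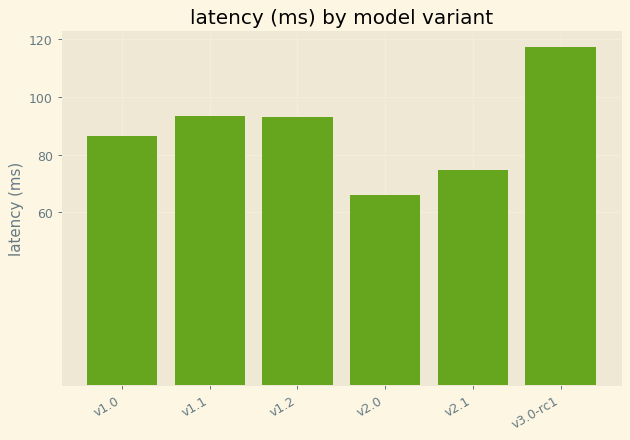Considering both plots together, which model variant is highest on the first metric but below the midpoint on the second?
Chart 2 median latency (ms) ≈ 80; below-median model variants: v1.0, v2.0, v2.1. Among those, v2.0 has the highest score (≈ 0.9).

v2.0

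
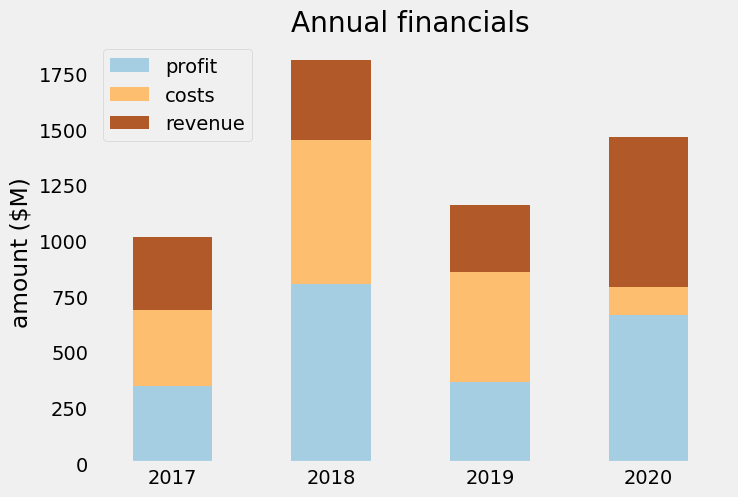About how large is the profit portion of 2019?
profit top ≈ 400, bottom ≈ 0; segment ≈ 400.

≈ 400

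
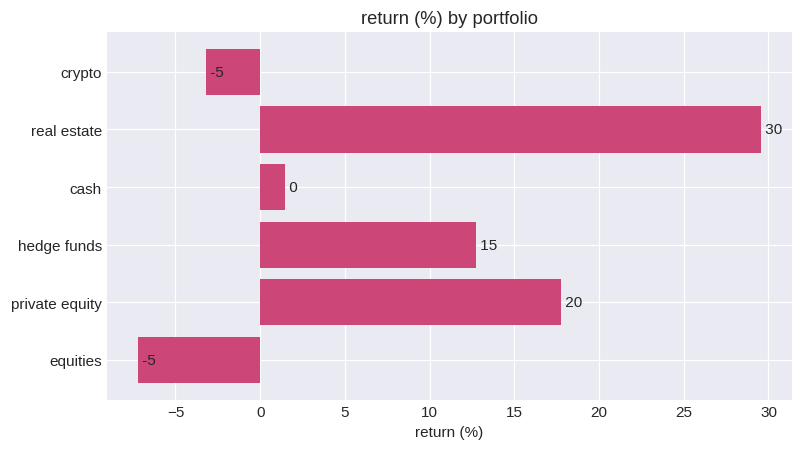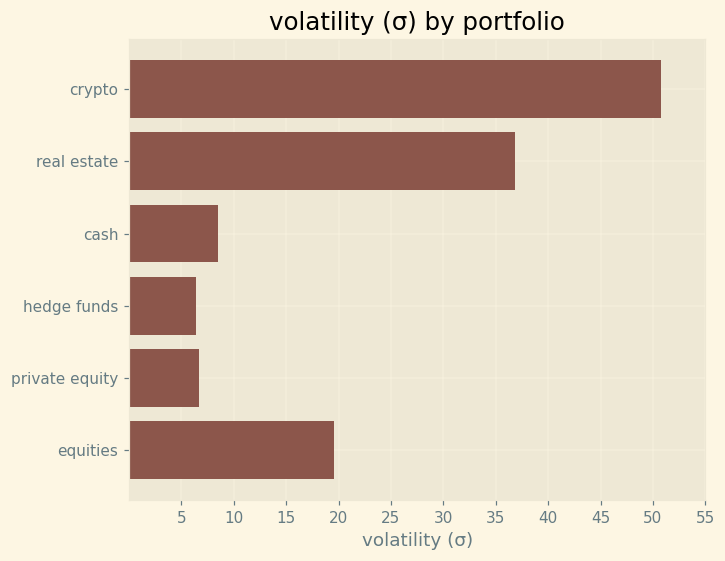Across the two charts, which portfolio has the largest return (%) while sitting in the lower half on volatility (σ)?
private equity

Chart 2 median volatility (σ) ≈ 15; below-median portfolios: cash, hedge funds, private equity. Among those, private equity has the highest return (%) (≈ 20).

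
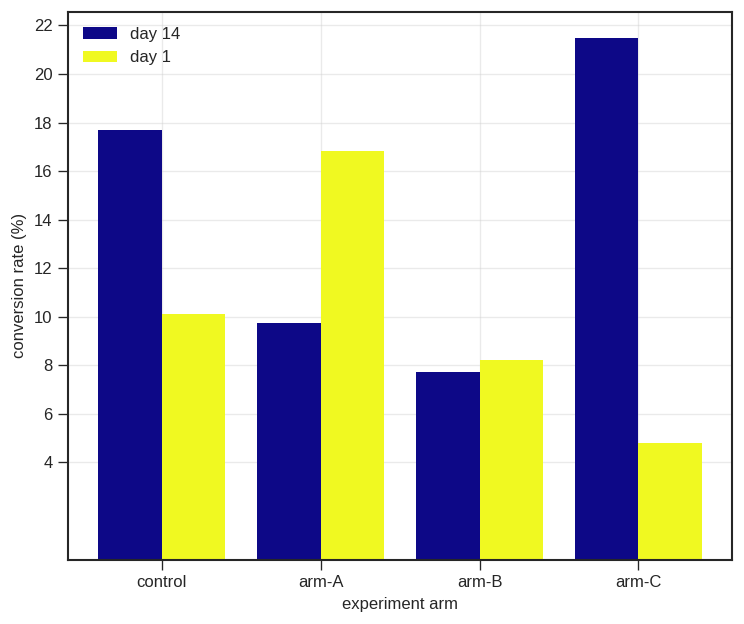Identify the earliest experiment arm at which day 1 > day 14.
arm-A

control: day 1 ≈ 10 vs day 14 ≈ 18 (not yet); arm-A: day 1 ≈ 16 vs day 14 ≈ 10 (first crossover).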